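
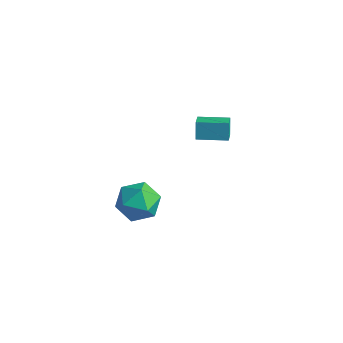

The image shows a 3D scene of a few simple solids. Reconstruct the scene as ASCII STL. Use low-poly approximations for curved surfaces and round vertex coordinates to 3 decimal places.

solid 
facet normal -0.974 -0.226 0.011
outer loop
vertex 0.096 -2.974 -0.771
vertex 0.369 -4.151 -0.827
vertex 0.255 -3.607 0.247
endloop
endfacet
facet normal -0.849 0.378 0.368
outer loop
vertex 0.096 -2.974 -0.771
vertex 0.255 -3.607 0.247
vertex 0.711 -2.491 0.152
endloop
endfacet
facet normal -0.539 0.839 -0.080
outer loop
vertex 0.096 -2.974 -0.771
vertex 0.711 -2.491 0.152
vertex 1.107 -2.345 -0.981
endloop
endfacet
facet normal -0.471 0.518 -0.714
outer loop
vertex 0.096 -2.974 -0.771
vertex 1.107 -2.345 -0.981
vertex 0.896 -3.371 -1.586
endloop
endfacet
facet normal -0.740 -0.140 -0.658
outer loop
vertex 0.096 -2.974 -0.771
vertex 0.896 -3.371 -1.586
vertex 0.369 -4.151 -0.827
endloop
endfacet
facet normal -0.387 0.234 0.892
outer loop
vertex 0.711 -2.491 0.152
vertex 0.255 -3.607 0.247
vertex 1.364 -3.369 0.666
endloop
endfacet
facet normal -0.588 -0.745 0.315
outer loop
vertex 0.255 -3.607 0.247
vertex 0.369 -4.151 -0.827
vertex 1.153 -4.395 0.061
endloop
endfacet
facet normal -0.210 -0.605 -0.768
outer loop
vertex 0.369 -4.151 -0.827
vertex 0.896 -3.371 -1.586
vertex 1.549 -4.249 -1.072
endloop
endfacet
facet normal 0.226 0.460 -0.859
outer loop
vertex 0.896 -3.371 -1.586
vertex 1.107 -2.345 -0.981
vertex 2.005 -3.133 -1.167
endloop
endfacet
facet normal 0.116 0.979 0.167
outer loop
vertex 1.107 -2.345 -0.981
vertex 0.711 -2.491 0.152
vertex 1.891 -2.589 -0.093
endloop
endfacet
facet normal 0.471 -0.518 0.714
outer loop
vertex 2.164 -3.766 -0.149
vertex 1.364 -3.369 0.666
vertex 1.153 -4.395 0.061
endloop
endfacet
facet normal 0.539 -0.839 0.080
outer loop
vertex 2.164 -3.766 -0.149
vertex 1.153 -4.395 0.061
vertex 1.549 -4.249 -1.072
endloop
endfacet
facet normal 0.849 -0.378 -0.368
outer loop
vertex 2.164 -3.766 -0.149
vertex 1.549 -4.249 -1.072
vertex 2.005 -3.133 -1.167
endloop
endfacet
facet normal 0.974 0.226 -0.011
outer loop
vertex 2.164 -3.766 -0.149
vertex 2.005 -3.133 -1.167
vertex 1.891 -2.589 -0.093
endloop
endfacet
facet normal 0.740 0.140 0.658
outer loop
vertex 2.164 -3.766 -0.149
vertex 1.891 -2.589 -0.093
vertex 1.364 -3.369 0.666
endloop
endfacet
facet normal -0.226 -0.460 0.859
outer loop
vertex 1.153 -4.395 0.061
vertex 1.364 -3.369 0.666
vertex 0.255 -3.607 0.247
endloop
endfacet
facet normal -0.116 -0.979 -0.167
outer loop
vertex 1.549 -4.249 -1.072
vertex 1.153 -4.395 0.061
vertex 0.369 -4.151 -0.827
endloop
endfacet
facet normal 0.387 -0.234 -0.892
outer loop
vertex 2.005 -3.133 -1.167
vertex 1.549 -4.249 -1.072
vertex 0.896 -3.371 -1.586
endloop
endfacet
facet normal 0.588 0.745 -0.315
outer loop
vertex 1.891 -2.589 -0.093
vertex 2.005 -3.133 -1.167
vertex 1.107 -2.345 -0.981
endloop
endfacet
facet normal 0.210 0.605 0.768
outer loop
vertex 1.364 -3.369 0.666
vertex 1.891 -2.589 -0.093
vertex 0.711 -2.491 0.152
endloop
endfacet
facet normal -0.565 0.728 -0.390
outer loop
vertex -0.77 2.731 0.722
vertex 0.502 3.749 0.78
vertex -0.484 2.43 -0.254
endloop
endfacet
facet normal -0.780 -0.624 -0.036
outer loop
vertex 0.058 1.731 0.12
vertex -0.77 2.731 0.722
vertex -0.484 2.43 -0.254
endloop
endfacet
facet normal -0.564 0.728 -0.390
outer loop
vertex -0.484 2.43 -0.254
vertex 0.502 3.749 0.78
vertex 0.788 3.448 -0.195
endloop
endfacet
facet normal 0.270 -0.283 -0.920
outer loop
vertex 0.788 3.448 -0.195
vertex 0.058 1.731 0.12
vertex -0.484 2.43 -0.254
endloop
endfacet
facet normal -0.269 0.284 0.920
outer loop
vertex -0.77 2.731 0.722
vertex 1.044 3.05 1.154
vertex 0.502 3.749 0.78
endloop
endfacet
facet normal -0.780 -0.624 -0.036
outer loop
vertex -0.228 2.032 1.095
vertex -0.77 2.731 0.722
vertex 0.058 1.731 0.12
endloop
endfacet
facet normal -0.269 0.283 0.921
outer loop
vertex -0.228 2.032 1.095
vertex 1.044 3.05 1.154
vertex -0.77 2.731 0.722
endloop
endfacet
facet normal 0.780 0.624 0.036
outer loop
vertex 0.502 3.749 0.78
vertex 1.044 3.05 1.154
vertex 0.788 3.448 -0.195
endloop
endfacet
facet normal 0.269 -0.283 -0.921
outer loop
vertex 1.33 2.749 0.178
vertex 0.058 1.731 0.12
vertex 0.788 3.448 -0.195
endloop
endfacet
facet normal 0.780 0.624 0.036
outer loop
vertex 0.788 3.448 -0.195
vertex 1.044 3.05 1.154
vertex 1.33 2.749 0.178
endloop
endfacet
facet normal 0.564 -0.727 0.390
outer loop
vertex 1.33 2.749 0.178
vertex -0.228 2.032 1.095
vertex 0.058 1.731 0.12
endloop
endfacet
facet normal 0.564 -0.728 0.390
outer loop
vertex 1.044 3.05 1.154
vertex -0.228 2.032 1.095
vertex 1.33 2.749 0.178
endloop
endfacet

endsolid


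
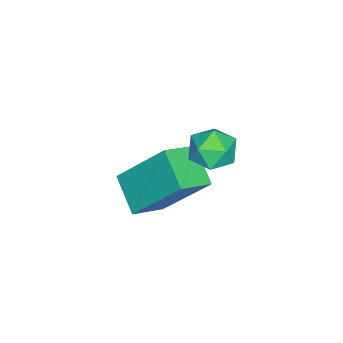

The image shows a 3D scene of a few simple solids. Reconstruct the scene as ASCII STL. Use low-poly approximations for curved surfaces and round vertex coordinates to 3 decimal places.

solid 
facet normal -0.763 0.490 -0.420
outer loop
vertex -0.891 1.025 -2.977
vertex -0.136 1.726 -3.53
vertex -0.851 -0.221 -4.503
endloop
endfacet
facet normal -0.645 -0.600 0.473
outer loop
vertex -0.064 -0.726 -4.07
vertex -0.891 1.025 -2.977
vertex -0.851 -0.221 -4.503
endloop
endfacet
facet normal -0.763 0.490 -0.421
outer loop
vertex -0.851 -0.221 -4.503
vertex -0.136 1.726 -3.53
vertex -0.095 0.481 -5.056
endloop
endfacet
facet normal 0.020 -0.632 -0.775
outer loop
vertex -0.095 0.481 -5.056
vertex -0.064 -0.726 -4.07
vertex -0.851 -0.221 -4.503
endloop
endfacet
facet normal -0.020 0.633 0.774
outer loop
vertex -0.891 1.025 -2.977
vertex 0.651 1.221 -3.097
vertex -0.136 1.726 -3.53
endloop
endfacet
facet normal -0.646 -0.600 0.472
outer loop
vertex -0.105 0.519 -2.544
vertex -0.891 1.025 -2.977
vertex -0.064 -0.726 -4.07
endloop
endfacet
facet normal -0.020 0.632 0.775
outer loop
vertex -0.105 0.519 -2.544
vertex 0.651 1.221 -3.097
vertex -0.891 1.025 -2.977
endloop
endfacet
facet normal 0.645 0.600 -0.472
outer loop
vertex -0.136 1.726 -3.53
vertex 0.651 1.221 -3.097
vertex -0.095 0.481 -5.056
endloop
endfacet
facet normal 0.020 -0.632 -0.775
outer loop
vertex 0.691 -0.025 -4.623
vertex -0.064 -0.726 -4.07
vertex -0.095 0.481 -5.056
endloop
endfacet
facet normal 0.646 0.599 -0.472
outer loop
vertex -0.095 0.481 -5.056
vertex 0.651 1.221 -3.097
vertex 0.691 -0.025 -4.623
endloop
endfacet
facet normal 0.763 -0.490 0.421
outer loop
vertex 0.691 -0.025 -4.623
vertex -0.105 0.519 -2.544
vertex -0.064 -0.726 -4.07
endloop
endfacet
facet normal 0.763 -0.491 0.421
outer loop
vertex 0.651 1.221 -3.097
vertex -0.105 0.519 -2.544
vertex 0.691 -0.025 -4.623
endloop
endfacet
facet normal -0.131 0.599 0.790
outer loop
vertex -0.111 2.327 -1.4
vertex 0.126 1.854 -1.002
vertex 0.538 2.298 -1.27
endloop
endfacet
facet normal 0.003 0.979 0.202
outer loop
vertex -0.111 2.327 -1.4
vertex 0.538 2.298 -1.27
vertex 0.329 2.426 -1.886
endloop
endfacet
facet normal -0.496 0.821 -0.282
outer loop
vertex -0.111 2.327 -1.4
vertex 0.329 2.426 -1.886
vertex -0.212 2.061 -1.998
endloop
endfacet
facet normal -0.939 0.343 0.006
outer loop
vertex -0.111 2.327 -1.4
vertex -0.212 2.061 -1.998
vertex -0.338 1.707 -1.452
endloop
endfacet
facet normal -0.714 0.205 0.669
outer loop
vertex -0.111 2.327 -1.4
vertex -0.338 1.707 -1.452
vertex 0.126 1.854 -1.002
endloop
endfacet
facet normal 0.636 0.770 -0.056
outer loop
vertex 0.329 2.426 -1.886
vertex 0.538 2.298 -1.27
vertex 0.838 2.013 -1.788
endloop
endfacet
facet normal 0.418 0.153 0.896
outer loop
vertex 0.538 2.298 -1.27
vertex 0.126 1.854 -1.002
vertex 0.712 1.659 -1.242
endloop
endfacet
facet normal -0.526 -0.482 0.700
outer loop
vertex 0.126 1.854 -1.002
vertex -0.338 1.707 -1.452
vertex 0.171 1.294 -1.354
endloop
endfacet
facet normal -0.891 -0.259 -0.373
outer loop
vertex -0.338 1.707 -1.452
vertex -0.212 2.061 -1.998
vertex -0.038 1.422 -1.97
endloop
endfacet
facet normal -0.173 0.514 -0.840
outer loop
vertex -0.212 2.061 -1.998
vertex 0.329 2.426 -1.886
vertex 0.374 1.866 -2.238
endloop
endfacet
facet normal 0.939 -0.343 -0.006
outer loop
vertex 0.611 1.393 -1.84
vertex 0.838 2.013 -1.788
vertex 0.712 1.659 -1.242
endloop
endfacet
facet normal 0.496 -0.821 0.282
outer loop
vertex 0.611 1.393 -1.84
vertex 0.712 1.659 -1.242
vertex 0.171 1.294 -1.354
endloop
endfacet
facet normal -0.003 -0.979 -0.202
outer loop
vertex 0.611 1.393 -1.84
vertex 0.171 1.294 -1.354
vertex -0.038 1.422 -1.97
endloop
endfacet
facet normal 0.131 -0.599 -0.790
outer loop
vertex 0.611 1.393 -1.84
vertex -0.038 1.422 -1.97
vertex 0.374 1.866 -2.238
endloop
endfacet
facet normal 0.714 -0.205 -0.669
outer loop
vertex 0.611 1.393 -1.84
vertex 0.374 1.866 -2.238
vertex 0.838 2.013 -1.788
endloop
endfacet
facet normal 0.891 0.259 0.373
outer loop
vertex 0.712 1.659 -1.242
vertex 0.838 2.013 -1.788
vertex 0.538 2.298 -1.27
endloop
endfacet
facet normal 0.173 -0.514 0.840
outer loop
vertex 0.171 1.294 -1.354
vertex 0.712 1.659 -1.242
vertex 0.126 1.854 -1.002
endloop
endfacet
facet normal -0.636 -0.770 0.056
outer loop
vertex -0.038 1.422 -1.97
vertex 0.171 1.294 -1.354
vertex -0.338 1.707 -1.452
endloop
endfacet
facet normal -0.418 -0.153 -0.896
outer loop
vertex 0.374 1.866 -2.238
vertex -0.038 1.422 -1.97
vertex -0.212 2.061 -1.998
endloop
endfacet
facet normal 0.526 0.482 -0.700
outer loop
vertex 0.838 2.013 -1.788
vertex 0.374 1.866 -2.238
vertex 0.329 2.426 -1.886
endloop
endfacet

endsolid


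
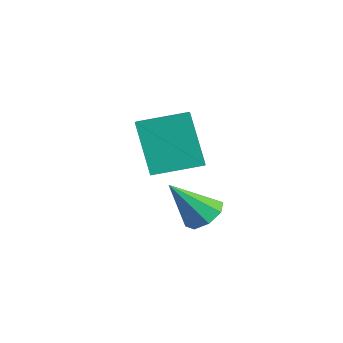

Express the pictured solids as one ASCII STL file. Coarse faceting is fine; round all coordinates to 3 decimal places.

solid 
facet normal 0.162 0.601 -0.782
outer loop
vertex 0.36 0.959 -2.568
vertex -0.215 0.708 -2.88
vertex -0.08 1.239 -2.444
endloop
endfacet
facet normal 0.452 0.346 0.823
outer loop
vertex 0.36 0.959 -2.568
vertex -0.08 1.239 -2.444
vertex -0.485 -0.288 -1.58
endloop
endfacet
facet normal 0.163 0.601 -0.782
outer loop
vertex -0.08 1.239 -2.444
vertex -0.215 0.708 -2.88
vertex -0.598 1.209 -2.575
endloop
endfacet
facet normal -0.237 0.525 0.817
outer loop
vertex -0.08 1.239 -2.444
vertex -0.598 1.209 -2.575
vertex -0.485 -0.288 -1.58
endloop
endfacet
facet normal 0.163 0.601 -0.783
outer loop
vertex -0.598 1.209 -2.575
vertex -0.215 0.708 -2.88
vertex -0.892 0.885 -2.885
endloop
endfacet
facet normal -0.823 0.270 0.499
outer loop
vertex -0.598 1.209 -2.575
vertex -0.892 0.885 -2.885
vertex -0.485 -0.288 -1.58
endloop
endfacet
facet normal 0.163 0.600 -0.783
outer loop
vertex -0.892 0.885 -2.885
vertex -0.215 0.708 -2.88
vertex -0.79 0.458 -3.191
endloop
endfacet
facet normal -0.961 -0.270 0.057
outer loop
vertex -0.892 0.885 -2.885
vertex -0.79 0.458 -3.191
vertex -0.485 -0.288 -1.58
endloop
endfacet
facet normal 0.163 0.600 -0.783
outer loop
vertex -0.79 0.458 -3.191
vertex -0.215 0.708 -2.88
vertex -0.351 0.177 -3.315
endloop
endfacet
facet normal -0.571 -0.781 -0.253
outer loop
vertex -0.79 0.458 -3.191
vertex -0.351 0.177 -3.315
vertex -0.485 -0.288 -1.58
endloop
endfacet
facet normal 0.162 0.600 -0.783
outer loop
vertex -0.351 0.177 -3.315
vertex -0.215 0.708 -2.88
vertex 0.168 0.208 -3.184
endloop
endfacet
facet normal 0.120 -0.961 -0.248
outer loop
vertex -0.351 0.177 -3.315
vertex 0.168 0.208 -3.184
vertex -0.485 -0.288 -1.58
endloop
endfacet
facet normal 0.162 0.600 -0.783
outer loop
vertex 0.168 0.208 -3.184
vertex -0.215 0.708 -2.88
vertex 0.462 0.532 -2.875
endloop
endfacet
facet normal 0.705 -0.706 0.069
outer loop
vertex 0.168 0.208 -3.184
vertex 0.462 0.532 -2.875
vertex -0.485 -0.288 -1.58
endloop
endfacet
facet normal 0.162 0.601 -0.782
outer loop
vertex 0.462 0.532 -2.875
vertex -0.215 0.708 -2.88
vertex 0.36 0.959 -2.568
endloop
endfacet
facet normal 0.843 -0.166 0.511
outer loop
vertex 0.462 0.532 -2.875
vertex 0.36 0.959 -2.568
vertex -0.485 -0.288 -1.58
endloop
endfacet
facet normal -0.821 0.393 -0.415
outer loop
vertex -1.97 -0.607 0.385
vertex -1.449 0.827 0.713
vertex -1.079 -0.542 -1.315
endloop
endfacet
facet normal -0.334 -0.919 -0.210
outer loop
vertex 0.349 -1.227 -0.593
vertex -1.97 -0.607 0.385
vertex -1.079 -0.542 -1.315
endloop
endfacet
facet normal -0.820 0.393 -0.415
outer loop
vertex -1.079 -0.542 -1.315
vertex -1.449 0.827 0.713
vertex -0.558 0.891 -0.987
endloop
endfacet
facet normal 0.464 0.034 -0.885
outer loop
vertex -0.558 0.891 -0.987
vertex 0.349 -1.227 -0.593
vertex -1.079 -0.542 -1.315
endloop
endfacet
facet normal -0.464 -0.034 0.885
outer loop
vertex -1.97 -0.607 0.385
vertex -0.021 0.142 1.435
vertex -1.449 0.827 0.713
endloop
endfacet
facet normal -0.334 -0.919 -0.210
outer loop
vertex -0.542 -1.291 1.107
vertex -1.97 -0.607 0.385
vertex 0.349 -1.227 -0.593
endloop
endfacet
facet normal -0.464 -0.034 0.885
outer loop
vertex -0.542 -1.291 1.107
vertex -0.021 0.142 1.435
vertex -1.97 -0.607 0.385
endloop
endfacet
facet normal 0.335 0.919 0.210
outer loop
vertex -1.449 0.827 0.713
vertex -0.021 0.142 1.435
vertex -0.558 0.891 -0.987
endloop
endfacet
facet normal 0.464 0.034 -0.885
outer loop
vertex 0.87 0.207 -0.265
vertex 0.349 -1.227 -0.593
vertex -0.558 0.891 -0.987
endloop
endfacet
facet normal 0.334 0.919 0.210
outer loop
vertex -0.558 0.891 -0.987
vertex -0.021 0.142 1.435
vertex 0.87 0.207 -0.265
endloop
endfacet
facet normal 0.820 -0.393 0.415
outer loop
vertex 0.87 0.207 -0.265
vertex -0.542 -1.291 1.107
vertex 0.349 -1.227 -0.593
endloop
endfacet
facet normal 0.820 -0.393 0.415
outer loop
vertex -0.021 0.142 1.435
vertex -0.542 -1.291 1.107
vertex 0.87 0.207 -0.265
endloop
endfacet

endsolid


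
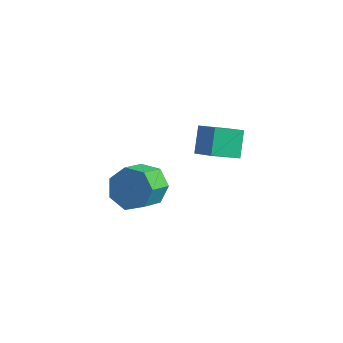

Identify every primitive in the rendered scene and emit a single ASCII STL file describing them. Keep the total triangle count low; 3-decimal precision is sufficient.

solid 
facet normal 0.058 0.803 -0.593
outer loop
vertex -1.682 3.484 -2.148
vertex -2.394 3.792 -1.8
vertex -1.588 3.914 -1.556
endloop
endfacet
facet normal 0.990 -0.122 -0.068
outer loop
vertex -1.682 3.484 -2.148
vertex -1.588 3.914 -1.556
vertex -1.755 2.479 -1.408
endloop
endfacet
facet normal 0.990 -0.122 -0.068
outer loop
vertex -1.755 2.479 -1.408
vertex -1.588 3.914 -1.556
vertex -1.661 2.909 -0.816
endloop
endfacet
facet normal -0.059 -0.803 0.593
outer loop
vertex -1.755 2.479 -1.408
vertex -1.661 2.909 -0.816
vertex -2.466 2.788 -1.06
endloop
endfacet
facet normal 0.058 0.803 -0.593
outer loop
vertex -1.588 3.914 -1.556
vertex -2.394 3.792 -1.8
vertex -2.101 4.252 -1.148
endloop
endfacet
facet normal 0.716 0.379 0.586
outer loop
vertex -1.588 3.914 -1.556
vertex -2.101 4.252 -1.148
vertex -1.661 2.909 -0.816
endloop
endfacet
facet normal 0.717 0.379 0.585
outer loop
vertex -1.661 2.909 -0.816
vertex -2.101 4.252 -1.148
vertex -2.174 3.248 -0.407
endloop
endfacet
facet normal -0.059 -0.804 0.592
outer loop
vertex -1.661 2.909 -0.816
vertex -2.174 3.248 -0.407
vertex -2.466 2.788 -1.06
endloop
endfacet
facet normal 0.058 0.803 -0.593
outer loop
vertex -2.101 4.252 -1.148
vertex -2.394 3.792 -1.8
vertex -2.834 4.244 -1.231
endloop
endfacet
facet normal -0.097 0.596 0.797
outer loop
vertex -2.101 4.252 -1.148
vertex -2.834 4.244 -1.231
vertex -2.174 3.248 -0.407
endloop
endfacet
facet normal -0.097 0.596 0.797
outer loop
vertex -2.174 3.248 -0.407
vertex -2.834 4.244 -1.231
vertex -2.907 3.24 -0.49
endloop
endfacet
facet normal -0.058 -0.804 0.592
outer loop
vertex -2.174 3.248 -0.407
vertex -2.907 3.24 -0.49
vertex -2.466 2.788 -1.06
endloop
endfacet
facet normal 0.058 0.803 -0.593
outer loop
vertex -2.834 4.244 -1.231
vertex -2.394 3.792 -1.8
vertex -3.235 3.896 -1.742
endloop
endfacet
facet normal -0.837 0.363 0.410
outer loop
vertex -2.834 4.244 -1.231
vertex -3.235 3.896 -1.742
vertex -2.907 3.24 -0.49
endloop
endfacet
facet normal -0.837 0.363 0.409
outer loop
vertex -2.907 3.24 -0.49
vertex -3.235 3.896 -1.742
vertex -3.308 2.892 -1.002
endloop
endfacet
facet normal -0.058 -0.804 0.592
outer loop
vertex -2.907 3.24 -0.49
vertex -3.308 2.892 -1.002
vertex -2.466 2.788 -1.06
endloop
endfacet
facet normal 0.059 0.804 -0.592
outer loop
vertex -3.235 3.896 -1.742
vertex -2.394 3.792 -1.8
vertex -3.003 3.47 -2.298
endloop
endfacet
facet normal -0.947 -0.142 -0.286
outer loop
vertex -3.235 3.896 -1.742
vertex -3.003 3.47 -2.298
vertex -3.308 2.892 -1.002
endloop
endfacet
facet normal -0.947 -0.142 -0.286
outer loop
vertex -3.308 2.892 -1.002
vertex -3.003 3.47 -2.298
vertex -3.076 2.465 -1.557
endloop
endfacet
facet normal -0.058 -0.803 0.593
outer loop
vertex -3.308 2.892 -1.002
vertex -3.076 2.465 -1.557
vertex -2.466 2.788 -1.06
endloop
endfacet
facet normal 0.060 0.803 -0.592
outer loop
vertex -3.003 3.47 -2.298
vertex -2.394 3.792 -1.8
vertex -2.311 3.286 -2.478
endloop
endfacet
facet normal -0.344 -0.541 -0.768
outer loop
vertex -3.003 3.47 -2.298
vertex -2.311 3.286 -2.478
vertex -3.076 2.465 -1.557
endloop
endfacet
facet normal -0.344 -0.541 -0.768
outer loop
vertex -3.076 2.465 -1.557
vertex -2.311 3.286 -2.478
vertex -2.384 2.282 -1.738
endloop
endfacet
facet normal -0.057 -0.803 0.593
outer loop
vertex -3.076 2.465 -1.557
vertex -2.384 2.282 -1.738
vertex -2.466 2.788 -1.06
endloop
endfacet
facet normal 0.058 0.803 -0.593
outer loop
vertex -2.311 3.286 -2.478
vertex -2.394 3.792 -1.8
vertex -1.682 3.484 -2.148
endloop
endfacet
facet normal 0.519 -0.531 -0.670
outer loop
vertex -2.311 3.286 -2.478
vertex -1.682 3.484 -2.148
vertex -2.384 2.282 -1.738
endloop
endfacet
facet normal 0.518 -0.531 -0.670
outer loop
vertex -2.384 2.282 -1.738
vertex -1.682 3.484 -2.148
vertex -1.755 2.479 -1.408
endloop
endfacet
facet normal -0.059 -0.803 0.592
outer loop
vertex -2.384 2.282 -1.738
vertex -1.755 2.479 -1.408
vertex -2.466 2.788 -1.06
endloop
endfacet
facet normal -0.801 0.271 -0.533
outer loop
vertex -0.2 3.097 1.876
vertex -0.44 3.825 2.607
vertex 0.459 3.899 1.293
endloop
endfacet
facet normal 0.227 -0.688 -0.690
outer loop
vertex 1.18 3.655 1.773
vertex -0.2 3.097 1.876
vertex 0.459 3.899 1.293
endloop
endfacet
facet normal -0.802 0.271 -0.533
outer loop
vertex 0.459 3.899 1.293
vertex -0.44 3.825 2.607
vertex 0.218 4.627 2.025
endloop
endfacet
facet normal 0.554 0.674 -0.489
outer loop
vertex 0.218 4.627 2.025
vertex 1.18 3.655 1.773
vertex 0.459 3.899 1.293
endloop
endfacet
facet normal -0.554 -0.674 0.489
outer loop
vertex -0.2 3.097 1.876
vertex 0.281 3.581 3.087
vertex -0.44 3.825 2.607
endloop
endfacet
facet normal 0.226 -0.687 -0.691
outer loop
vertex 0.522 2.853 2.355
vertex -0.2 3.097 1.876
vertex 1.18 3.655 1.773
endloop
endfacet
facet normal -0.553 -0.675 0.489
outer loop
vertex 0.522 2.853 2.355
vertex 0.281 3.581 3.087
vertex -0.2 3.097 1.876
endloop
endfacet
facet normal -0.227 0.687 0.690
outer loop
vertex -0.44 3.825 2.607
vertex 0.281 3.581 3.087
vertex 0.218 4.627 2.025
endloop
endfacet
facet normal 0.553 0.674 -0.490
outer loop
vertex 0.94 4.383 2.504
vertex 1.18 3.655 1.773
vertex 0.218 4.627 2.025
endloop
endfacet
facet normal -0.226 0.687 0.690
outer loop
vertex 0.218 4.627 2.025
vertex 0.281 3.581 3.087
vertex 0.94 4.383 2.504
endloop
endfacet
facet normal 0.802 -0.271 0.533
outer loop
vertex 0.94 4.383 2.504
vertex 0.522 2.853 2.355
vertex 1.18 3.655 1.773
endloop
endfacet
facet normal 0.801 -0.271 0.533
outer loop
vertex 0.281 3.581 3.087
vertex 0.522 2.853 2.355
vertex 0.94 4.383 2.504
endloop
endfacet

endsolid


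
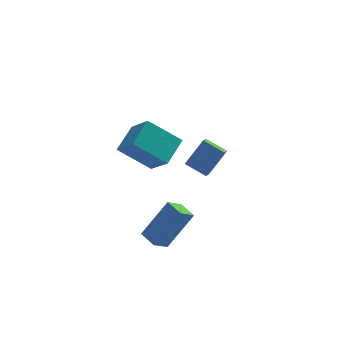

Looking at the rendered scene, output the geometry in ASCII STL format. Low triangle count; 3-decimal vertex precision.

solid 
facet normal -0.603 -0.348 -0.717
outer loop
vertex -1.07 0.085 -1.583
vertex -0.812 0.765 -2.13
vertex -0.168 -0.6 -2.009
endloop
endfacet
facet normal -0.283 -0.747 0.602
outer loop
vertex 0.792 -0.045 -0.87
vertex -1.07 0.085 -1.583
vertex -0.168 -0.6 -2.009
endloop
endfacet
facet normal -0.605 -0.349 -0.716
outer loop
vertex -0.168 -0.6 -2.009
vertex -0.812 0.765 -2.13
vertex 0.089 0.08 -2.557
endloop
endfacet
facet normal 0.745 -0.566 -0.353
outer loop
vertex 0.089 0.08 -2.557
vertex 0.792 -0.045 -0.87
vertex -0.168 -0.6 -2.009
endloop
endfacet
facet normal -0.745 0.566 0.352
outer loop
vertex -1.07 0.085 -1.583
vertex 0.148 1.32 -0.991
vertex -0.812 0.765 -2.13
endloop
endfacet
facet normal -0.283 -0.747 0.602
outer loop
vertex -0.109 0.64 -0.443
vertex -1.07 0.085 -1.583
vertex 0.792 -0.045 -0.87
endloop
endfacet
facet normal -0.745 0.566 0.353
outer loop
vertex -0.109 0.64 -0.443
vertex 0.148 1.32 -0.991
vertex -1.07 0.085 -1.583
endloop
endfacet
facet normal 0.282 0.747 -0.602
outer loop
vertex -0.812 0.765 -2.13
vertex 0.148 1.32 -0.991
vertex 0.089 0.08 -2.557
endloop
endfacet
facet normal 0.745 -0.566 -0.352
outer loop
vertex 1.05 0.635 -1.417
vertex 0.792 -0.045 -0.87
vertex 0.089 0.08 -2.557
endloop
endfacet
facet normal 0.283 0.747 -0.602
outer loop
vertex 0.089 0.08 -2.557
vertex 0.148 1.32 -0.991
vertex 1.05 0.635 -1.417
endloop
endfacet
facet normal 0.604 0.348 0.717
outer loop
vertex 1.05 0.635 -1.417
vertex -0.109 0.64 -0.443
vertex 0.792 -0.045 -0.87
endloop
endfacet
facet normal 0.604 0.349 0.717
outer loop
vertex 0.148 1.32 -0.991
vertex -0.109 0.64 -0.443
vertex 1.05 0.635 -1.417
endloop
endfacet
facet normal -0.566 -0.737 -0.370
outer loop
vertex -3.893 -2.675 2.944
vertex -4.478 -1.511 1.52
vertex -2.405 -3.267 1.849
endloop
endfacet
facet normal 0.303 -0.603 0.738
outer loop
vertex -1.562 -2.169 2.4
vertex -3.893 -2.675 2.944
vertex -2.405 -3.267 1.849
endloop
endfacet
facet normal -0.566 -0.737 -0.370
outer loop
vertex -2.405 -3.267 1.849
vertex -4.478 -1.511 1.52
vertex -2.99 -2.103 0.425
endloop
endfacet
facet normal 0.767 -0.305 -0.565
outer loop
vertex -2.99 -2.103 0.425
vertex -1.562 -2.169 2.4
vertex -2.405 -3.267 1.849
endloop
endfacet
facet normal -0.767 0.305 0.565
outer loop
vertex -3.893 -2.675 2.944
vertex -3.635 -0.413 2.071
vertex -4.478 -1.511 1.52
endloop
endfacet
facet normal 0.303 -0.603 0.738
outer loop
vertex -3.05 -1.577 3.495
vertex -3.893 -2.675 2.944
vertex -1.562 -2.169 2.4
endloop
endfacet
facet normal -0.767 0.305 0.565
outer loop
vertex -3.05 -1.577 3.495
vertex -3.635 -0.413 2.071
vertex -3.893 -2.675 2.944
endloop
endfacet
facet normal -0.303 0.603 -0.738
outer loop
vertex -4.478 -1.511 1.52
vertex -3.635 -0.413 2.071
vertex -2.99 -2.103 0.425
endloop
endfacet
facet normal 0.767 -0.305 -0.565
outer loop
vertex -2.147 -1.005 0.976
vertex -1.562 -2.169 2.4
vertex -2.99 -2.103 0.425
endloop
endfacet
facet normal -0.303 0.603 -0.738
outer loop
vertex -2.99 -2.103 0.425
vertex -3.635 -0.413 2.071
vertex -2.147 -1.005 0.976
endloop
endfacet
facet normal 0.566 0.737 0.370
outer loop
vertex -2.147 -1.005 0.976
vertex -3.05 -1.577 3.495
vertex -1.562 -2.169 2.4
endloop
endfacet
facet normal 0.566 0.737 0.370
outer loop
vertex -3.635 -0.413 2.071
vertex -3.05 -1.577 3.495
vertex -2.147 -1.005 0.976
endloop
endfacet
facet normal -0.637 -0.402 0.658
outer loop
vertex -1.835 -3.356 -1.914
vertex -2.296 -2.506 -1.841
vertex -3.164 -3.936 -3.555
endloop
endfacet
facet normal 0.476 -0.876 -0.075
outer loop
vertex -2.464 -3.494 -4.279
vertex -1.835 -3.356 -1.914
vertex -3.164 -3.936 -3.555
endloop
endfacet
facet normal -0.637 -0.402 0.658
outer loop
vertex -3.164 -3.936 -3.555
vertex -2.296 -2.506 -1.841
vertex -3.625 -3.086 -3.482
endloop
endfacet
facet normal -0.607 -0.265 -0.749
outer loop
vertex -3.625 -3.086 -3.482
vertex -2.464 -3.494 -4.279
vertex -3.164 -3.936 -3.555
endloop
endfacet
facet normal 0.607 0.265 0.749
outer loop
vertex -1.835 -3.356 -1.914
vertex -1.596 -2.064 -2.565
vertex -2.296 -2.506 -1.841
endloop
endfacet
facet normal 0.476 -0.876 -0.075
outer loop
vertex -1.135 -2.914 -2.638
vertex -1.835 -3.356 -1.914
vertex -2.464 -3.494 -4.279
endloop
endfacet
facet normal 0.607 0.265 0.749
outer loop
vertex -1.135 -2.914 -2.638
vertex -1.596 -2.064 -2.565
vertex -1.835 -3.356 -1.914
endloop
endfacet
facet normal -0.476 0.876 0.075
outer loop
vertex -2.296 -2.506 -1.841
vertex -1.596 -2.064 -2.565
vertex -3.625 -3.086 -3.482
endloop
endfacet
facet normal -0.607 -0.265 -0.749
outer loop
vertex -2.925 -2.644 -4.206
vertex -2.464 -3.494 -4.279
vertex -3.625 -3.086 -3.482
endloop
endfacet
facet normal -0.476 0.876 0.075
outer loop
vertex -3.625 -3.086 -3.482
vertex -1.596 -2.064 -2.565
vertex -2.925 -2.644 -4.206
endloop
endfacet
facet normal 0.637 0.402 -0.658
outer loop
vertex -2.925 -2.644 -4.206
vertex -1.135 -2.914 -2.638
vertex -2.464 -3.494 -4.279
endloop
endfacet
facet normal 0.637 0.402 -0.658
outer loop
vertex -1.596 -2.064 -2.565
vertex -1.135 -2.914 -2.638
vertex -2.925 -2.644 -4.206
endloop
endfacet

endsolid


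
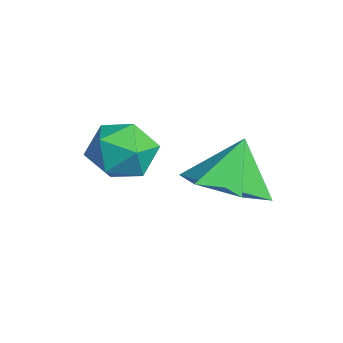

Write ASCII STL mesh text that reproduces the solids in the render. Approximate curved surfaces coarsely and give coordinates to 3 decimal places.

solid 
facet normal -0.823 0.438 -0.362
outer loop
vertex 2.283 2.213 0.777
vertex 1.856 1.583 0.984
vertex 1.95 2.179 1.492
endloop
endfacet
facet normal -0.359 0.925 -0.123
outer loop
vertex 2.283 2.213 0.777
vertex 1.95 2.179 1.492
vertex 2.685 2.453 1.411
endloop
endfacet
facet normal 0.255 0.840 -0.479
outer loop
vertex 2.283 2.213 0.777
vertex 2.685 2.453 1.411
vertex 3.045 2.026 0.854
endloop
endfacet
facet normal 0.169 0.301 -0.939
outer loop
vertex 2.283 2.213 0.777
vertex 3.045 2.026 0.854
vertex 2.533 1.489 0.59
endloop
endfacet
facet normal -0.497 0.052 -0.866
outer loop
vertex 2.283 2.213 0.777
vertex 2.533 1.489 0.59
vertex 1.856 1.583 0.984
endloop
endfacet
facet normal -0.232 0.790 0.567
outer loop
vertex 2.685 2.453 1.411
vertex 1.95 2.179 1.492
vertex 2.507 1.971 2.01
endloop
endfacet
facet normal -0.984 0.002 0.180
outer loop
vertex 1.95 2.179 1.492
vertex 1.856 1.583 0.984
vertex 1.995 1.434 1.746
endloop
endfacet
facet normal -0.457 -0.622 -0.636
outer loop
vertex 1.856 1.583 0.984
vertex 2.533 1.489 0.59
vertex 2.355 1.007 1.189
endloop
endfacet
facet normal 0.619 -0.220 -0.754
outer loop
vertex 2.533 1.489 0.59
vertex 3.045 2.026 0.854
vertex 3.09 1.281 1.108
endloop
endfacet
facet normal 0.758 0.653 -0.011
outer loop
vertex 3.045 2.026 0.854
vertex 2.685 2.453 1.411
vertex 3.184 1.877 1.616
endloop
endfacet
facet normal -0.169 -0.301 0.939
outer loop
vertex 2.757 1.247 1.823
vertex 2.507 1.971 2.01
vertex 1.995 1.434 1.746
endloop
endfacet
facet normal -0.255 -0.840 0.479
outer loop
vertex 2.757 1.247 1.823
vertex 1.995 1.434 1.746
vertex 2.355 1.007 1.189
endloop
endfacet
facet normal 0.359 -0.925 0.123
outer loop
vertex 2.757 1.247 1.823
vertex 2.355 1.007 1.189
vertex 3.09 1.281 1.108
endloop
endfacet
facet normal 0.823 -0.438 0.362
outer loop
vertex 2.757 1.247 1.823
vertex 3.09 1.281 1.108
vertex 3.184 1.877 1.616
endloop
endfacet
facet normal 0.497 -0.052 0.866
outer loop
vertex 2.757 1.247 1.823
vertex 3.184 1.877 1.616
vertex 2.507 1.971 2.01
endloop
endfacet
facet normal -0.619 0.220 0.754
outer loop
vertex 1.995 1.434 1.746
vertex 2.507 1.971 2.01
vertex 1.95 2.179 1.492
endloop
endfacet
facet normal -0.758 -0.653 0.011
outer loop
vertex 2.355 1.007 1.189
vertex 1.995 1.434 1.746
vertex 1.856 1.583 0.984
endloop
endfacet
facet normal 0.232 -0.790 -0.567
outer loop
vertex 3.09 1.281 1.108
vertex 2.355 1.007 1.189
vertex 2.533 1.489 0.59
endloop
endfacet
facet normal 0.984 -0.002 -0.180
outer loop
vertex 3.184 1.877 1.616
vertex 3.09 1.281 1.108
vertex 3.045 2.026 0.854
endloop
endfacet
facet normal 0.457 0.622 0.636
outer loop
vertex 2.507 1.971 2.01
vertex 3.184 1.877 1.616
vertex 2.685 2.453 1.411
endloop
endfacet
facet normal 0.320 -0.390 -0.864
outer loop
vertex 4.412 4.211 0.69
vertex 3.917 3.431 0.859
vertex 3.524 4.145 0.391
endloop
endfacet
facet normal -0.124 0.981 0.151
outer loop
vertex 4.412 4.211 0.69
vertex 3.524 4.145 0.391
vertex 3.523 3.909 1.921
endloop
endfacet
facet normal 0.319 -0.390 -0.864
outer loop
vertex 3.524 4.145 0.391
vertex 3.917 3.431 0.859
vertex 3.028 3.365 0.56
endloop
endfacet
facet normal -0.833 0.548 0.084
outer loop
vertex 3.524 4.145 0.391
vertex 3.028 3.365 0.56
vertex 3.523 3.909 1.921
endloop
endfacet
facet normal 0.320 -0.389 -0.864
outer loop
vertex 3.028 3.365 0.56
vertex 3.917 3.431 0.859
vertex 3.421 2.65 1.027
endloop
endfacet
facet normal -0.886 -0.219 0.410
outer loop
vertex 3.028 3.365 0.56
vertex 3.421 2.65 1.027
vertex 3.523 3.909 1.921
endloop
endfacet
facet normal 0.320 -0.389 -0.864
outer loop
vertex 3.421 2.65 1.027
vertex 3.917 3.431 0.859
vertex 4.31 2.716 1.326
endloop
endfacet
facet normal -0.229 -0.551 0.802
outer loop
vertex 3.421 2.65 1.027
vertex 4.31 2.716 1.326
vertex 3.523 3.909 1.921
endloop
endfacet
facet normal 0.320 -0.389 -0.864
outer loop
vertex 4.31 2.716 1.326
vertex 3.917 3.431 0.859
vertex 4.805 3.497 1.158
endloop
endfacet
facet normal 0.480 -0.117 0.869
outer loop
vertex 4.31 2.716 1.326
vertex 4.805 3.497 1.158
vertex 3.523 3.909 1.921
endloop
endfacet
facet normal 0.320 -0.390 -0.864
outer loop
vertex 4.805 3.497 1.158
vertex 3.917 3.431 0.859
vertex 4.412 4.211 0.69
endloop
endfacet
facet normal 0.532 0.649 0.544
outer loop
vertex 4.805 3.497 1.158
vertex 4.412 4.211 0.69
vertex 3.523 3.909 1.921
endloop
endfacet

endsolid


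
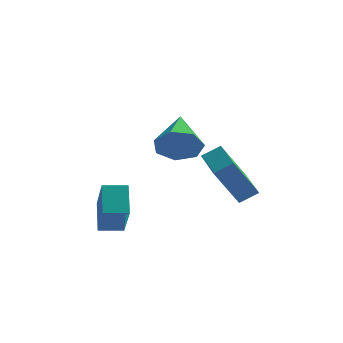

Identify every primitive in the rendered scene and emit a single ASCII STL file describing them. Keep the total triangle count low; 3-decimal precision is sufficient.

solid 
facet normal -0.437 -0.269 0.858
outer loop
vertex 2.116 1.213 0.456
vertex 1.506 2.664 0.6
vertex 1.409 0.96 0.017
endloop
endfacet
facet normal 0.385 -0.918 -0.091
outer loop
vertex 2.314 1.516 -1.76
vertex 2.116 1.213 0.456
vertex 1.409 0.96 0.017
endloop
endfacet
facet normal -0.438 -0.269 0.858
outer loop
vertex 1.409 0.96 0.017
vertex 1.506 2.664 0.6
vertex 0.799 2.411 0.16
endloop
endfacet
facet normal -0.812 -0.292 -0.505
outer loop
vertex 0.799 2.411 0.16
vertex 2.314 1.516 -1.76
vertex 1.409 0.96 0.017
endloop
endfacet
facet normal 0.812 0.291 0.505
outer loop
vertex 2.116 1.213 0.456
vertex 2.411 3.22 -1.177
vertex 1.506 2.664 0.6
endloop
endfacet
facet normal 0.385 -0.918 -0.091
outer loop
vertex 3.021 1.769 -1.32
vertex 2.116 1.213 0.456
vertex 2.314 1.516 -1.76
endloop
endfacet
facet normal 0.812 0.292 0.505
outer loop
vertex 3.021 1.769 -1.32
vertex 2.411 3.22 -1.177
vertex 2.116 1.213 0.456
endloop
endfacet
facet normal -0.385 0.918 0.091
outer loop
vertex 1.506 2.664 0.6
vertex 2.411 3.22 -1.177
vertex 0.799 2.411 0.16
endloop
endfacet
facet normal -0.812 -0.291 -0.505
outer loop
vertex 1.704 2.967 -1.616
vertex 2.314 1.516 -1.76
vertex 0.799 2.411 0.16
endloop
endfacet
facet normal -0.385 0.918 0.091
outer loop
vertex 0.799 2.411 0.16
vertex 2.411 3.22 -1.177
vertex 1.704 2.967 -1.616
endloop
endfacet
facet normal 0.438 0.269 -0.858
outer loop
vertex 1.704 2.967 -1.616
vertex 3.021 1.769 -1.32
vertex 2.314 1.516 -1.76
endloop
endfacet
facet normal 0.437 0.268 -0.858
outer loop
vertex 2.411 3.22 -1.177
vertex 3.021 1.769 -1.32
vertex 1.704 2.967 -1.616
endloop
endfacet
facet normal 0.079 -0.941 -0.329
outer loop
vertex 0.984 -1.844 3.352
vertex 0.454 -1.64 2.642
vertex 1.36 -1.587 2.707
endloop
endfacet
facet normal 0.771 0.293 0.566
outer loop
vertex 0.984 -1.844 3.352
vertex 1.36 -1.587 2.707
vertex 0.306 0.12 3.258
endloop
endfacet
facet normal 0.079 -0.941 -0.330
outer loop
vertex 1.36 -1.587 2.707
vertex 0.454 -1.64 2.642
vertex 1.053 -1.369 2.013
endloop
endfacet
facet normal 0.809 0.559 -0.182
outer loop
vertex 1.36 -1.587 2.707
vertex 1.053 -1.369 2.013
vertex 0.306 0.12 3.258
endloop
endfacet
facet normal 0.079 -0.941 -0.330
outer loop
vertex 1.053 -1.369 2.013
vertex 0.454 -1.64 2.642
vertex 0.295 -1.355 1.792
endloop
endfacet
facet normal 0.215 0.688 -0.693
outer loop
vertex 1.053 -1.369 2.013
vertex 0.295 -1.355 1.792
vertex 0.306 0.12 3.258
endloop
endfacet
facet normal 0.079 -0.941 -0.330
outer loop
vertex 0.295 -1.355 1.792
vertex 0.454 -1.64 2.642
vertex -0.344 -1.556 2.211
endloop
endfacet
facet normal -0.566 0.583 -0.583
outer loop
vertex 0.295 -1.355 1.792
vertex -0.344 -1.556 2.211
vertex 0.306 0.12 3.258
endloop
endfacet
facet normal 0.078 -0.941 -0.329
outer loop
vertex -0.344 -1.556 2.211
vertex 0.454 -1.64 2.642
vertex -0.382 -1.819 2.955
endloop
endfacet
facet normal -0.944 0.324 0.066
outer loop
vertex -0.344 -1.556 2.211
vertex -0.382 -1.819 2.955
vertex 0.306 0.12 3.258
endloop
endfacet
facet normal 0.078 -0.941 -0.330
outer loop
vertex -0.382 -1.819 2.955
vertex 0.454 -1.64 2.642
vertex 0.209 -1.948 3.462
endloop
endfacet
facet normal -0.634 0.105 0.766
outer loop
vertex -0.382 -1.819 2.955
vertex 0.209 -1.948 3.462
vertex 0.306 0.12 3.258
endloop
endfacet
facet normal 0.079 -0.941 -0.330
outer loop
vertex 0.209 -1.948 3.462
vertex 0.454 -1.64 2.642
vertex 0.984 -1.844 3.352
endloop
endfacet
facet normal 0.128 0.091 0.988
outer loop
vertex 0.209 -1.948 3.462
vertex 0.984 -1.844 3.352
vertex 0.306 0.12 3.258
endloop
endfacet
facet normal -0.970 -0.234 0.065
outer loop
vertex -2.457 -0.472 -0.103
vertex -2.852 0.721 -1.697
vertex -2.259 -1.526 -0.94
endloop
endfacet
facet normal 0.195 -0.587 0.786
outer loop
vertex -1.328 -1.301 -1.003
vertex -2.457 -0.472 -0.103
vertex -2.259 -1.526 -0.94
endloop
endfacet
facet normal -0.970 -0.234 0.065
outer loop
vertex -2.259 -1.526 -0.94
vertex -2.852 0.721 -1.697
vertex -2.654 -0.333 -2.535
endloop
endfacet
facet normal 0.146 -0.775 -0.615
outer loop
vertex -2.654 -0.333 -2.535
vertex -1.328 -1.301 -1.003
vertex -2.259 -1.526 -0.94
endloop
endfacet
facet normal -0.146 0.774 0.616
outer loop
vertex -2.457 -0.472 -0.103
vertex -1.921 0.946 -1.76
vertex -2.852 0.721 -1.697
endloop
endfacet
facet normal 0.194 -0.588 0.785
outer loop
vertex -1.526 -0.247 -0.165
vertex -2.457 -0.472 -0.103
vertex -1.328 -1.301 -1.003
endloop
endfacet
facet normal -0.146 0.774 0.615
outer loop
vertex -1.526 -0.247 -0.165
vertex -1.921 0.946 -1.76
vertex -2.457 -0.472 -0.103
endloop
endfacet
facet normal -0.195 0.588 -0.785
outer loop
vertex -2.852 0.721 -1.697
vertex -1.921 0.946 -1.76
vertex -2.654 -0.333 -2.535
endloop
endfacet
facet normal 0.146 -0.774 -0.616
outer loop
vertex -1.723 -0.108 -2.597
vertex -1.328 -1.301 -1.003
vertex -2.654 -0.333 -2.535
endloop
endfacet
facet normal -0.194 0.587 -0.786
outer loop
vertex -2.654 -0.333 -2.535
vertex -1.921 0.946 -1.76
vertex -1.723 -0.108 -2.597
endloop
endfacet
facet normal 0.970 0.234 -0.065
outer loop
vertex -1.723 -0.108 -2.597
vertex -1.526 -0.247 -0.165
vertex -1.328 -1.301 -1.003
endloop
endfacet
facet normal 0.970 0.234 -0.065
outer loop
vertex -1.921 0.946 -1.76
vertex -1.526 -0.247 -0.165
vertex -1.723 -0.108 -2.597
endloop
endfacet

endsolid


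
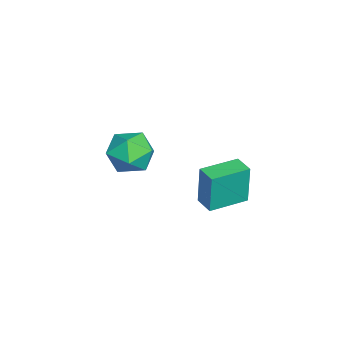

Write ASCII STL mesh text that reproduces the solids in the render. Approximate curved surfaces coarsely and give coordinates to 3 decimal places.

solid 
facet normal -0.279 0.887 0.368
outer loop
vertex -4.039 -1.5 -0.028
vertex -4.139 -2.005 1.113
vertex -3.052 -1.509 0.741
endloop
endfacet
facet normal 0.157 0.969 -0.190
outer loop
vertex -4.039 -1.5 -0.028
vertex -3.052 -1.509 0.741
vertex -2.902 -1.772 -0.473
endloop
endfacet
facet normal -0.140 0.645 -0.752
outer loop
vertex -4.039 -1.5 -0.028
vertex -2.902 -1.772 -0.473
vertex -3.897 -2.43 -0.852
endloop
endfacet
facet normal -0.760 0.362 -0.539
outer loop
vertex -4.039 -1.5 -0.028
vertex -3.897 -2.43 -0.852
vertex -4.661 -2.574 0.128
endloop
endfacet
facet normal -0.845 0.512 0.152
outer loop
vertex -4.039 -1.5 -0.028
vertex -4.661 -2.574 0.128
vertex -4.139 -2.005 1.113
endloop
endfacet
facet normal 0.771 0.635 -0.042
outer loop
vertex -2.902 -1.772 -0.473
vertex -3.052 -1.509 0.741
vertex -2.299 -2.446 0.392
endloop
endfacet
facet normal 0.066 0.503 0.862
outer loop
vertex -3.052 -1.509 0.741
vertex -4.139 -2.005 1.113
vertex -3.063 -2.59 1.372
endloop
endfacet
facet normal -0.852 -0.105 0.512
outer loop
vertex -4.139 -2.005 1.113
vertex -4.661 -2.574 0.128
vertex -4.058 -3.248 0.993
endloop
endfacet
facet normal -0.714 -0.347 -0.608
outer loop
vertex -4.661 -2.574 0.128
vertex -3.897 -2.43 -0.852
vertex -3.908 -3.511 -0.221
endloop
endfacet
facet normal 0.289 0.111 -0.951
outer loop
vertex -3.897 -2.43 -0.852
vertex -2.902 -1.772 -0.473
vertex -2.821 -3.015 -0.593
endloop
endfacet
facet normal 0.760 -0.362 0.539
outer loop
vertex -2.921 -3.52 0.548
vertex -2.299 -2.446 0.392
vertex -3.063 -2.59 1.372
endloop
endfacet
facet normal 0.140 -0.645 0.752
outer loop
vertex -2.921 -3.52 0.548
vertex -3.063 -2.59 1.372
vertex -4.058 -3.248 0.993
endloop
endfacet
facet normal -0.157 -0.969 0.190
outer loop
vertex -2.921 -3.52 0.548
vertex -4.058 -3.248 0.993
vertex -3.908 -3.511 -0.221
endloop
endfacet
facet normal 0.279 -0.887 -0.368
outer loop
vertex -2.921 -3.52 0.548
vertex -3.908 -3.511 -0.221
vertex -2.821 -3.015 -0.593
endloop
endfacet
facet normal 0.845 -0.512 -0.152
outer loop
vertex -2.921 -3.52 0.548
vertex -2.821 -3.015 -0.593
vertex -2.299 -2.446 0.392
endloop
endfacet
facet normal 0.714 0.347 0.608
outer loop
vertex -3.063 -2.59 1.372
vertex -2.299 -2.446 0.392
vertex -3.052 -1.509 0.741
endloop
endfacet
facet normal -0.289 -0.111 0.951
outer loop
vertex -4.058 -3.248 0.993
vertex -3.063 -2.59 1.372
vertex -4.139 -2.005 1.113
endloop
endfacet
facet normal -0.771 -0.635 0.042
outer loop
vertex -3.908 -3.511 -0.221
vertex -4.058 -3.248 0.993
vertex -4.661 -2.574 0.128
endloop
endfacet
facet normal -0.066 -0.503 -0.862
outer loop
vertex -2.821 -3.015 -0.593
vertex -3.908 -3.511 -0.221
vertex -3.897 -2.43 -0.852
endloop
endfacet
facet normal 0.852 0.105 -0.512
outer loop
vertex -2.299 -2.446 0.392
vertex -2.821 -3.015 -0.593
vertex -2.902 -1.772 -0.473
endloop
endfacet
facet normal -0.831 -0.557 0.018
outer loop
vertex 1.684 0.839 3.274
vertex 0.665 2.358 3.222
vertex 1.685 0.773 1.295
endloop
endfacet
facet normal 0.557 -0.830 0.028
outer loop
vertex 2.475 1.302 1.278
vertex 1.684 0.839 3.274
vertex 1.685 0.773 1.295
endloop
endfacet
facet normal -0.831 -0.556 0.017
outer loop
vertex 1.685 0.773 1.295
vertex 0.665 2.358 3.222
vertex 0.667 2.293 1.243
endloop
endfacet
facet normal 0.001 -0.034 -0.999
outer loop
vertex 0.667 2.293 1.243
vertex 2.475 1.302 1.278
vertex 1.685 0.773 1.295
endloop
endfacet
facet normal -0.001 0.034 0.999
outer loop
vertex 1.684 0.839 3.274
vertex 1.455 2.887 3.205
vertex 0.665 2.358 3.222
endloop
endfacet
facet normal 0.556 -0.830 0.028
outer loop
vertex 2.473 1.367 3.257
vertex 1.684 0.839 3.274
vertex 2.475 1.302 1.278
endloop
endfacet
facet normal -0.001 0.034 0.999
outer loop
vertex 2.473 1.367 3.257
vertex 1.455 2.887 3.205
vertex 1.684 0.839 3.274
endloop
endfacet
facet normal -0.557 0.830 -0.028
outer loop
vertex 0.665 2.358 3.222
vertex 1.455 2.887 3.205
vertex 0.667 2.293 1.243
endloop
endfacet
facet normal 0.001 -0.034 -0.999
outer loop
vertex 1.456 2.821 1.226
vertex 2.475 1.302 1.278
vertex 0.667 2.293 1.243
endloop
endfacet
facet normal -0.556 0.830 -0.028
outer loop
vertex 0.667 2.293 1.243
vertex 1.455 2.887 3.205
vertex 1.456 2.821 1.226
endloop
endfacet
facet normal 0.831 0.557 -0.017
outer loop
vertex 1.456 2.821 1.226
vertex 2.473 1.367 3.257
vertex 2.475 1.302 1.278
endloop
endfacet
facet normal 0.831 0.556 -0.018
outer loop
vertex 1.455 2.887 3.205
vertex 2.473 1.367 3.257
vertex 1.456 2.821 1.226
endloop
endfacet

endsolid


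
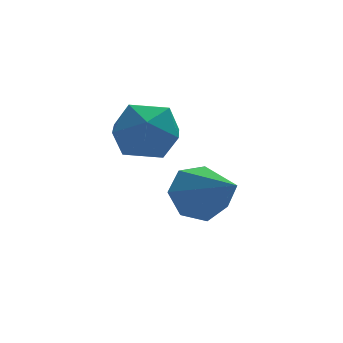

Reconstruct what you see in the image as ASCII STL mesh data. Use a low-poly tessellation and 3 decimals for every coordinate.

solid 
facet normal -0.272 0.818 0.507
outer loop
vertex -1.206 0.669 -0.578
vertex -0.98 0.269 0.188
vertex -0.374 0.749 -0.261
endloop
endfacet
facet normal -0.040 0.989 -0.146
outer loop
vertex -1.206 0.669 -0.578
vertex -0.374 0.749 -0.261
vertex -0.509 0.615 -1.134
endloop
endfacet
facet normal -0.445 0.645 -0.621
outer loop
vertex -1.206 0.669 -0.578
vertex -0.509 0.615 -1.134
vertex -1.197 0.053 -1.225
endloop
endfacet
facet normal -0.929 0.262 -0.262
outer loop
vertex -1.206 0.669 -0.578
vertex -1.197 0.053 -1.225
vertex -1.488 -0.162 -0.408
endloop
endfacet
facet normal -0.822 0.368 0.435
outer loop
vertex -1.206 0.669 -0.578
vertex -1.488 -0.162 -0.408
vertex -0.98 0.269 0.188
endloop
endfacet
facet normal 0.629 0.748 -0.212
outer loop
vertex -0.509 0.615 -1.134
vertex -0.374 0.749 -0.261
vertex 0.148 0.182 -0.712
endloop
endfacet
facet normal 0.254 0.470 0.845
outer loop
vertex -0.374 0.749 -0.261
vertex -0.98 0.269 0.188
vertex -0.143 -0.033 0.105
endloop
endfacet
facet normal -0.636 -0.256 0.728
outer loop
vertex -0.98 0.269 0.188
vertex -1.488 -0.162 -0.408
vertex -0.831 -0.595 0.014
endloop
endfacet
facet normal -0.810 -0.427 -0.401
outer loop
vertex -1.488 -0.162 -0.408
vertex -1.197 0.053 -1.225
vertex -0.966 -0.729 -0.859
endloop
endfacet
facet normal -0.028 0.193 -0.981
outer loop
vertex -1.197 0.053 -1.225
vertex -0.509 0.615 -1.134
vertex -0.36 -0.249 -1.308
endloop
endfacet
facet normal 0.929 -0.262 0.262
outer loop
vertex -0.134 -0.649 -0.542
vertex 0.148 0.182 -0.712
vertex -0.143 -0.033 0.105
endloop
endfacet
facet normal 0.445 -0.645 0.621
outer loop
vertex -0.134 -0.649 -0.542
vertex -0.143 -0.033 0.105
vertex -0.831 -0.595 0.014
endloop
endfacet
facet normal 0.040 -0.989 0.146
outer loop
vertex -0.134 -0.649 -0.542
vertex -0.831 -0.595 0.014
vertex -0.966 -0.729 -0.859
endloop
endfacet
facet normal 0.272 -0.818 -0.507
outer loop
vertex -0.134 -0.649 -0.542
vertex -0.966 -0.729 -0.859
vertex -0.36 -0.249 -1.308
endloop
endfacet
facet normal 0.822 -0.368 -0.435
outer loop
vertex -0.134 -0.649 -0.542
vertex -0.36 -0.249 -1.308
vertex 0.148 0.182 -0.712
endloop
endfacet
facet normal 0.810 0.427 0.401
outer loop
vertex -0.143 -0.033 0.105
vertex 0.148 0.182 -0.712
vertex -0.374 0.749 -0.261
endloop
endfacet
facet normal 0.028 -0.193 0.981
outer loop
vertex -0.831 -0.595 0.014
vertex -0.143 -0.033 0.105
vertex -0.98 0.269 0.188
endloop
endfacet
facet normal -0.629 -0.748 0.212
outer loop
vertex -0.966 -0.729 -0.859
vertex -0.831 -0.595 0.014
vertex -1.488 -0.162 -0.408
endloop
endfacet
facet normal -0.254 -0.470 -0.845
outer loop
vertex -0.36 -0.249 -1.308
vertex -0.966 -0.729 -0.859
vertex -1.197 0.053 -1.225
endloop
endfacet
facet normal 0.636 0.256 -0.728
outer loop
vertex 0.148 0.182 -0.712
vertex -0.36 -0.249 -1.308
vertex -0.509 0.615 -1.134
endloop
endfacet
facet normal -0.239 0.819 -0.522
outer loop
vertex 0.922 0.657 -2.227
vertex 0.628 0.192 -2.822
vertex 0.241 0.491 -2.176
endloop
endfacet
facet normal 0.036 0.156 0.987
outer loop
vertex 0.922 0.657 -2.227
vertex 0.241 0.491 -2.176
vertex 1.032 -1.192 -1.938
endloop
endfacet
facet normal -0.240 0.818 -0.522
outer loop
vertex 0.241 0.491 -2.176
vertex 0.628 0.192 -2.822
vertex -0.149 0.099 -2.611
endloop
endfacet
facet normal -0.637 -0.194 0.746
outer loop
vertex 0.241 0.491 -2.176
vertex -0.149 0.099 -2.611
vertex 1.032 -1.192 -1.938
endloop
endfacet
facet normal -0.240 0.818 -0.523
outer loop
vertex -0.149 0.099 -2.611
vertex 0.628 0.192 -2.822
vertex 0.047 -0.223 -3.205
endloop
endfacet
facet normal -0.759 -0.643 0.098
outer loop
vertex -0.149 0.099 -2.611
vertex 0.047 -0.223 -3.205
vertex 1.032 -1.192 -1.938
endloop
endfacet
facet normal -0.239 0.818 -0.523
outer loop
vertex 0.047 -0.223 -3.205
vertex 0.628 0.192 -2.822
vertex 0.68 -0.233 -3.51
endloop
endfacet
facet normal -0.238 -0.852 -0.466
outer loop
vertex 0.047 -0.223 -3.205
vertex 0.68 -0.233 -3.51
vertex 1.032 -1.192 -1.938
endloop
endfacet
facet normal -0.239 0.818 -0.523
outer loop
vertex 0.68 -0.233 -3.51
vertex 0.628 0.192 -2.822
vertex 1.274 0.077 -3.297
endloop
endfacet
facet normal 0.534 -0.663 -0.524
outer loop
vertex 0.68 -0.233 -3.51
vertex 1.274 0.077 -3.297
vertex 1.032 -1.192 -1.938
endloop
endfacet
facet normal -0.239 0.818 -0.523
outer loop
vertex 1.274 0.077 -3.297
vertex 0.628 0.192 -2.822
vertex 1.381 0.473 -2.726
endloop
endfacet
facet normal 0.975 -0.219 -0.031
outer loop
vertex 1.274 0.077 -3.297
vertex 1.381 0.473 -2.726
vertex 1.032 -1.192 -1.938
endloop
endfacet
facet normal -0.239 0.819 -0.522
outer loop
vertex 1.381 0.473 -2.726
vertex 0.628 0.192 -2.822
vertex 0.922 0.657 -2.227
endloop
endfacet
facet normal 0.754 0.145 0.640
outer loop
vertex 1.381 0.473 -2.726
vertex 0.922 0.657 -2.227
vertex 1.032 -1.192 -1.938
endloop
endfacet

endsolid


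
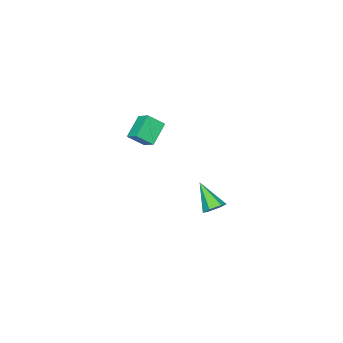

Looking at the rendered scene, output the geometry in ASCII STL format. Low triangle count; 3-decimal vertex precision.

solid 
facet normal -0.775 -0.176 0.607
outer loop
vertex 0.488 0.688 4.02
vertex -0.194 1.241 3.309
vertex 0.307 -0.141 3.549
endloop
endfacet
facet normal 0.604 -0.489 0.629
outer loop
vertex 1.454 0.119 2.651
vertex 0.488 0.688 4.02
vertex 0.307 -0.141 3.549
endloop
endfacet
facet normal -0.775 -0.176 0.607
outer loop
vertex 0.307 -0.141 3.549
vertex -0.194 1.241 3.309
vertex -0.375 0.412 2.838
endloop
endfacet
facet normal -0.186 -0.854 -0.485
outer loop
vertex -0.375 0.412 2.838
vertex 1.454 0.119 2.651
vertex 0.307 -0.141 3.549
endloop
endfacet
facet normal 0.186 0.854 0.485
outer loop
vertex 0.488 0.688 4.02
vertex 0.953 1.501 2.411
vertex -0.194 1.241 3.309
endloop
endfacet
facet normal 0.604 -0.489 0.629
outer loop
vertex 1.635 0.948 3.122
vertex 0.488 0.688 4.02
vertex 1.454 0.119 2.651
endloop
endfacet
facet normal 0.186 0.854 0.485
outer loop
vertex 1.635 0.948 3.122
vertex 0.953 1.501 2.411
vertex 0.488 0.688 4.02
endloop
endfacet
facet normal -0.604 0.489 -0.629
outer loop
vertex -0.194 1.241 3.309
vertex 0.953 1.501 2.411
vertex -0.375 0.412 2.838
endloop
endfacet
facet normal -0.186 -0.854 -0.485
outer loop
vertex 0.772 0.672 1.94
vertex 1.454 0.119 2.651
vertex -0.375 0.412 2.838
endloop
endfacet
facet normal -0.604 0.489 -0.629
outer loop
vertex -0.375 0.412 2.838
vertex 0.953 1.501 2.411
vertex 0.772 0.672 1.94
endloop
endfacet
facet normal 0.775 0.176 -0.607
outer loop
vertex 0.772 0.672 1.94
vertex 1.635 0.948 3.122
vertex 1.454 0.119 2.651
endloop
endfacet
facet normal 0.775 0.176 -0.607
outer loop
vertex 0.953 1.501 2.411
vertex 1.635 0.948 3.122
vertex 0.772 0.672 1.94
endloop
endfacet
facet normal 0.158 0.703 -0.693
outer loop
vertex -2.494 1.84 -4.393
vertex -3.071 2.164 -4.196
vertex -2.468 2.321 -3.899
endloop
endfacet
facet normal 0.893 -0.345 0.289
outer loop
vertex -2.494 1.84 -4.393
vertex -2.468 2.321 -3.899
vertex -3.369 0.836 -2.884
endloop
endfacet
facet normal 0.159 0.702 -0.694
outer loop
vertex -2.468 2.321 -3.899
vertex -3.071 2.164 -4.196
vertex -3.045 2.645 -3.703
endloop
endfacet
facet normal 0.453 0.299 0.840
outer loop
vertex -2.468 2.321 -3.899
vertex -3.045 2.645 -3.703
vertex -3.369 0.836 -2.884
endloop
endfacet
facet normal 0.158 0.703 -0.694
outer loop
vertex -3.045 2.645 -3.703
vertex -3.071 2.164 -4.196
vertex -3.647 2.488 -3.999
endloop
endfacet
facet normal -0.486 0.431 0.760
outer loop
vertex -3.045 2.645 -3.703
vertex -3.647 2.488 -3.999
vertex -3.369 0.836 -2.884
endloop
endfacet
facet normal 0.158 0.703 -0.694
outer loop
vertex -3.647 2.488 -3.999
vertex -3.071 2.164 -4.196
vertex -3.673 2.006 -4.493
endloop
endfacet
facet normal -0.988 -0.079 0.129
outer loop
vertex -3.647 2.488 -3.999
vertex -3.673 2.006 -4.493
vertex -3.369 0.836 -2.884
endloop
endfacet
facet normal 0.158 0.702 -0.695
outer loop
vertex -3.673 2.006 -4.493
vertex -3.071 2.164 -4.196
vertex -3.097 1.682 -4.689
endloop
endfacet
facet normal -0.549 -0.722 -0.421
outer loop
vertex -3.673 2.006 -4.493
vertex -3.097 1.682 -4.689
vertex -3.369 0.836 -2.884
endloop
endfacet
facet normal 0.157 0.702 -0.695
outer loop
vertex -3.097 1.682 -4.689
vertex -3.071 2.164 -4.196
vertex -2.494 1.84 -4.393
endloop
endfacet
facet normal 0.392 -0.854 -0.341
outer loop
vertex -3.097 1.682 -4.689
vertex -2.494 1.84 -4.393
vertex -3.369 0.836 -2.884
endloop
endfacet

endsolid


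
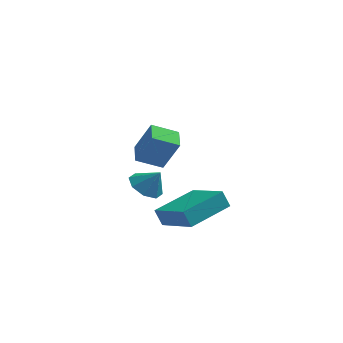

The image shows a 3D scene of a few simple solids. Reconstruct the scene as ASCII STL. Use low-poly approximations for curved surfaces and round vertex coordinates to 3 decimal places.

solid 
facet normal -0.586 -0.792 -0.172
outer loop
vertex 3.078 -5.353 0.741
vertex 1.667 -4.148 -0.006
vertex 3.413 -5.435 -0.024
endloop
endfacet
facet normal 0.705 -0.603 0.373
outer loop
vertex 4.673 -3.732 0.346
vertex 3.078 -5.353 0.741
vertex 3.413 -5.435 -0.024
endloop
endfacet
facet normal -0.586 -0.792 -0.172
outer loop
vertex 3.413 -5.435 -0.024
vertex 1.667 -4.148 -0.006
vertex 2.003 -4.23 -0.771
endloop
endfacet
facet normal 0.400 -0.098 -0.912
outer loop
vertex 2.003 -4.23 -0.771
vertex 4.673 -3.732 0.346
vertex 3.413 -5.435 -0.024
endloop
endfacet
facet normal -0.399 0.097 0.912
outer loop
vertex 3.078 -5.353 0.741
vertex 2.927 -2.445 0.364
vertex 1.667 -4.148 -0.006
endloop
endfacet
facet normal 0.705 -0.602 0.374
outer loop
vertex 4.337 -3.65 1.111
vertex 3.078 -5.353 0.741
vertex 4.673 -3.732 0.346
endloop
endfacet
facet normal -0.400 0.097 0.911
outer loop
vertex 4.337 -3.65 1.111
vertex 2.927 -2.445 0.364
vertex 3.078 -5.353 0.741
endloop
endfacet
facet normal -0.705 0.603 -0.374
outer loop
vertex 1.667 -4.148 -0.006
vertex 2.927 -2.445 0.364
vertex 2.003 -4.23 -0.771
endloop
endfacet
facet normal 0.399 -0.097 -0.912
outer loop
vertex 3.262 -2.527 -0.401
vertex 4.673 -3.732 0.346
vertex 2.003 -4.23 -0.771
endloop
endfacet
facet normal -0.705 0.603 -0.373
outer loop
vertex 2.003 -4.23 -0.771
vertex 2.927 -2.445 0.364
vertex 3.262 -2.527 -0.401
endloop
endfacet
facet normal 0.585 0.792 0.172
outer loop
vertex 3.262 -2.527 -0.401
vertex 4.337 -3.65 1.111
vertex 4.673 -3.732 0.346
endloop
endfacet
facet normal 0.586 0.792 0.172
outer loop
vertex 2.927 -2.445 0.364
vertex 4.337 -3.65 1.111
vertex 3.262 -2.527 -0.401
endloop
endfacet
facet normal -0.864 -0.298 0.407
outer loop
vertex 1.688 -4.674 4.407
vertex 1.45 -3.676 4.632
vertex 0.976 -4.527 3.004
endloop
endfacet
facet normal 0.226 -0.950 -0.214
outer loop
vertex 2.03 -4.164 2.508
vertex 1.688 -4.674 4.407
vertex 0.976 -4.527 3.004
endloop
endfacet
facet normal -0.864 -0.298 0.407
outer loop
vertex 0.976 -4.527 3.004
vertex 1.45 -3.676 4.632
vertex 0.738 -3.529 3.229
endloop
endfacet
facet normal -0.450 0.093 -0.888
outer loop
vertex 0.738 -3.529 3.229
vertex 2.03 -4.164 2.508
vertex 0.976 -4.527 3.004
endloop
endfacet
facet normal 0.450 -0.093 0.888
outer loop
vertex 1.688 -4.674 4.407
vertex 2.504 -3.313 4.136
vertex 1.45 -3.676 4.632
endloop
endfacet
facet normal 0.226 -0.950 -0.214
outer loop
vertex 2.742 -4.311 3.911
vertex 1.688 -4.674 4.407
vertex 2.03 -4.164 2.508
endloop
endfacet
facet normal 0.450 -0.093 0.888
outer loop
vertex 2.742 -4.311 3.911
vertex 2.504 -3.313 4.136
vertex 1.688 -4.674 4.407
endloop
endfacet
facet normal -0.226 0.950 0.214
outer loop
vertex 1.45 -3.676 4.632
vertex 2.504 -3.313 4.136
vertex 0.738 -3.529 3.229
endloop
endfacet
facet normal -0.450 0.093 -0.888
outer loop
vertex 1.792 -3.166 2.733
vertex 2.03 -4.164 2.508
vertex 0.738 -3.529 3.229
endloop
endfacet
facet normal -0.226 0.950 0.214
outer loop
vertex 0.738 -3.529 3.229
vertex 2.504 -3.313 4.136
vertex 1.792 -3.166 2.733
endloop
endfacet
facet normal 0.864 0.298 -0.407
outer loop
vertex 1.792 -3.166 2.733
vertex 2.742 -4.311 3.911
vertex 2.03 -4.164 2.508
endloop
endfacet
facet normal 0.864 0.298 -0.407
outer loop
vertex 2.504 -3.313 4.136
vertex 2.742 -4.311 3.911
vertex 1.792 -3.166 2.733
endloop
endfacet
facet normal -0.582 0.043 -0.812
outer loop
vertex 0.866 0.059 -1.736
vertex 0.299 0.575 -1.303
vertex 1.009 0.714 -1.804
endloop
endfacet
facet normal 0.977 -0.213 0.005
outer loop
vertex 0.866 0.059 -1.736
vertex 1.009 0.714 -1.804
vertex 0.961 0.525 -0.377
endloop
endfacet
facet normal -0.582 0.044 -0.812
outer loop
vertex 1.009 0.714 -1.804
vertex 0.299 0.575 -1.303
vertex 0.737 1.287 -1.578
endloop
endfacet
facet normal 0.913 0.400 0.084
outer loop
vertex 1.009 0.714 -1.804
vertex 0.737 1.287 -1.578
vertex 0.961 0.525 -0.377
endloop
endfacet
facet normal -0.581 0.043 -0.813
outer loop
vertex 0.737 1.287 -1.578
vertex 0.299 0.575 -1.303
vertex 0.208 1.443 -1.192
endloop
endfacet
facet normal 0.511 0.766 0.391
outer loop
vertex 0.737 1.287 -1.578
vertex 0.208 1.443 -1.192
vertex 0.961 0.525 -0.377
endloop
endfacet
facet normal -0.580 0.043 -0.813
outer loop
vertex 0.208 1.443 -1.192
vertex 0.299 0.575 -1.303
vertex -0.268 1.09 -0.871
endloop
endfacet
facet normal 0.007 0.667 0.745
outer loop
vertex 0.208 1.443 -1.192
vertex -0.268 1.09 -0.871
vertex 0.961 0.525 -0.377
endloop
endfacet
facet normal -0.580 0.043 -0.813
outer loop
vertex -0.268 1.09 -0.871
vertex 0.299 0.575 -1.303
vertex -0.412 0.436 -0.803
endloop
endfacet
facet normal -0.302 0.164 0.939
outer loop
vertex -0.268 1.09 -0.871
vertex -0.412 0.436 -0.803
vertex 0.961 0.525 -0.377
endloop
endfacet
facet normal -0.580 0.043 -0.813
outer loop
vertex -0.412 0.436 -0.803
vertex 0.299 0.575 -1.303
vertex -0.139 -0.137 -1.028
endloop
endfacet
facet normal -0.238 -0.451 0.860
outer loop
vertex -0.412 0.436 -0.803
vertex -0.139 -0.137 -1.028
vertex 0.961 0.525 -0.377
endloop
endfacet
facet normal -0.581 0.044 -0.812
outer loop
vertex -0.139 -0.137 -1.028
vertex 0.299 0.575 -1.303
vertex 0.39 -0.293 -1.415
endloop
endfacet
facet normal 0.164 -0.817 0.553
outer loop
vertex -0.139 -0.137 -1.028
vertex 0.39 -0.293 -1.415
vertex 0.961 0.525 -0.377
endloop
endfacet
facet normal -0.581 0.044 -0.813
outer loop
vertex 0.39 -0.293 -1.415
vertex 0.299 0.575 -1.303
vertex 0.866 0.059 -1.736
endloop
endfacet
facet normal 0.666 -0.719 0.200
outer loop
vertex 0.39 -0.293 -1.415
vertex 0.866 0.059 -1.736
vertex 0.961 0.525 -0.377
endloop
endfacet

endsolid


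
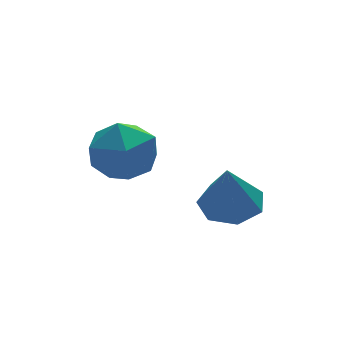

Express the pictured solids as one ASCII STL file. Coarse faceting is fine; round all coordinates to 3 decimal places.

solid 
facet normal -0.961 -0.118 -0.251
outer loop
vertex 0.863 2.0 0.796
vertex 0.931 1.162 0.931
vertex 0.701 1.678 1.568
endloop
endfacet
facet normal -0.851 0.523 0.040
outer loop
vertex 0.863 2.0 0.796
vertex 0.701 1.678 1.568
vertex 1.143 2.403 1.492
endloop
endfacet
facet normal -0.361 0.863 -0.354
outer loop
vertex 0.863 2.0 0.796
vertex 1.143 2.403 1.492
vertex 1.646 2.333 0.809
endloop
endfacet
facet normal -0.168 0.430 -0.887
outer loop
vertex 0.863 2.0 0.796
vertex 1.646 2.333 0.809
vertex 1.515 1.567 0.462
endloop
endfacet
facet normal -0.539 -0.176 -0.824
outer loop
vertex 0.863 2.0 0.796
vertex 1.515 1.567 0.462
vertex 0.931 1.162 0.931
endloop
endfacet
facet normal -0.581 0.427 0.693
outer loop
vertex 1.143 2.403 1.492
vertex 0.701 1.678 1.568
vertex 1.385 1.813 2.058
endloop
endfacet
facet normal -0.758 -0.613 0.223
outer loop
vertex 0.701 1.678 1.568
vertex 0.931 1.162 0.931
vertex 1.254 1.047 1.711
endloop
endfacet
facet normal -0.076 -0.706 -0.704
outer loop
vertex 0.931 1.162 0.931
vertex 1.515 1.567 0.462
vertex 1.757 0.977 1.028
endloop
endfacet
facet normal 0.523 0.276 -0.806
outer loop
vertex 1.515 1.567 0.462
vertex 1.646 2.333 0.809
vertex 2.199 1.702 0.952
endloop
endfacet
facet normal 0.212 0.976 0.056
outer loop
vertex 1.646 2.333 0.809
vertex 1.143 2.403 1.492
vertex 1.969 2.218 1.589
endloop
endfacet
facet normal 0.168 -0.430 0.887
outer loop
vertex 2.037 1.38 1.724
vertex 1.385 1.813 2.058
vertex 1.254 1.047 1.711
endloop
endfacet
facet normal 0.361 -0.863 0.354
outer loop
vertex 2.037 1.38 1.724
vertex 1.254 1.047 1.711
vertex 1.757 0.977 1.028
endloop
endfacet
facet normal 0.851 -0.523 -0.040
outer loop
vertex 2.037 1.38 1.724
vertex 1.757 0.977 1.028
vertex 2.199 1.702 0.952
endloop
endfacet
facet normal 0.961 0.118 0.251
outer loop
vertex 2.037 1.38 1.724
vertex 2.199 1.702 0.952
vertex 1.969 2.218 1.589
endloop
endfacet
facet normal 0.539 0.176 0.824
outer loop
vertex 2.037 1.38 1.724
vertex 1.969 2.218 1.589
vertex 1.385 1.813 2.058
endloop
endfacet
facet normal -0.523 -0.276 0.806
outer loop
vertex 1.254 1.047 1.711
vertex 1.385 1.813 2.058
vertex 0.701 1.678 1.568
endloop
endfacet
facet normal -0.212 -0.976 -0.056
outer loop
vertex 1.757 0.977 1.028
vertex 1.254 1.047 1.711
vertex 0.931 1.162 0.931
endloop
endfacet
facet normal 0.581 -0.427 -0.693
outer loop
vertex 2.199 1.702 0.952
vertex 1.757 0.977 1.028
vertex 1.515 1.567 0.462
endloop
endfacet
facet normal 0.758 0.613 -0.223
outer loop
vertex 1.969 2.218 1.589
vertex 2.199 1.702 0.952
vertex 1.646 2.333 0.809
endloop
endfacet
facet normal 0.076 0.706 0.704
outer loop
vertex 1.385 1.813 2.058
vertex 1.969 2.218 1.589
vertex 1.143 2.403 1.492
endloop
endfacet
facet normal 0.195 0.237 -0.952
outer loop
vertex 3.88 1.2 -0.003
vertex 3.428 0.685 -0.224
vertex 3.285 1.376 -0.081
endloop
endfacet
facet normal 0.127 0.729 0.673
outer loop
vertex 3.88 1.2 -0.003
vertex 3.285 1.376 -0.081
vertex 3.172 0.375 1.024
endloop
endfacet
facet normal 0.195 0.237 -0.952
outer loop
vertex 3.285 1.376 -0.081
vertex 3.428 0.685 -0.224
vertex 2.798 1.031 -0.267
endloop
endfacet
facet normal -0.621 0.612 0.491
outer loop
vertex 3.285 1.376 -0.081
vertex 2.798 1.031 -0.267
vertex 3.172 0.375 1.024
endloop
endfacet
facet normal 0.194 0.235 -0.952
outer loop
vertex 2.798 1.031 -0.267
vertex 3.428 0.685 -0.224
vertex 2.785 0.426 -0.419
endloop
endfacet
facet normal -0.965 -0.044 0.257
outer loop
vertex 2.798 1.031 -0.267
vertex 2.785 0.426 -0.419
vertex 3.172 0.375 1.024
endloop
endfacet
facet normal 0.194 0.236 -0.952
outer loop
vertex 2.785 0.426 -0.419
vertex 3.428 0.685 -0.224
vertex 3.256 0.015 -0.425
endloop
endfacet
facet normal -0.649 -0.746 0.148
outer loop
vertex 2.785 0.426 -0.419
vertex 3.256 0.015 -0.425
vertex 3.172 0.375 1.024
endloop
endfacet
facet normal 0.195 0.236 -0.952
outer loop
vertex 3.256 0.015 -0.425
vertex 3.428 0.685 -0.224
vertex 3.856 0.109 -0.279
endloop
endfacet
facet normal 0.092 -0.965 0.245
outer loop
vertex 3.256 0.015 -0.425
vertex 3.856 0.109 -0.279
vertex 3.172 0.375 1.024
endloop
endfacet
facet normal 0.196 0.236 -0.952
outer loop
vertex 3.856 0.109 -0.279
vertex 3.428 0.685 -0.224
vertex 4.134 0.636 -0.091
endloop
endfacet
facet normal 0.697 -0.537 0.475
outer loop
vertex 3.856 0.109 -0.279
vertex 4.134 0.636 -0.091
vertex 3.172 0.375 1.024
endloop
endfacet
facet normal 0.196 0.237 -0.952
outer loop
vertex 4.134 0.636 -0.091
vertex 3.428 0.685 -0.224
vertex 3.88 1.2 -0.003
endloop
endfacet
facet normal 0.713 0.217 0.666
outer loop
vertex 4.134 0.636 -0.091
vertex 3.88 1.2 -0.003
vertex 3.172 0.375 1.024
endloop
endfacet

endsolid


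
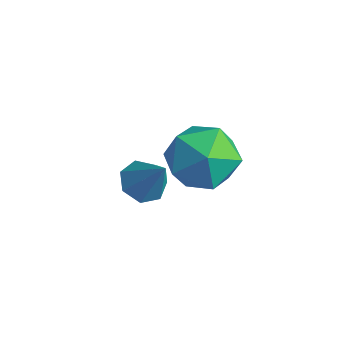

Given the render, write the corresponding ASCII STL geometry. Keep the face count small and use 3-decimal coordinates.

solid 
facet normal -0.574 -0.080 -0.815
outer loop
vertex -3.219 -3.451 -2.282
vertex -3.695 -2.979 -1.993
vertex -3.115 -2.84 -2.415
endloop
endfacet
facet normal 0.966 -0.200 -0.163
outer loop
vertex -3.219 -3.451 -2.282
vertex -3.115 -2.84 -2.415
vertex -2.845 -2.861 -0.787
endloop
endfacet
facet normal -0.574 -0.080 -0.815
outer loop
vertex -3.115 -2.84 -2.415
vertex -3.695 -2.979 -1.993
vertex -3.448 -2.334 -2.23
endloop
endfacet
facet normal 0.807 0.577 -0.126
outer loop
vertex -3.115 -2.84 -2.415
vertex -3.448 -2.334 -2.23
vertex -2.845 -2.861 -0.787
endloop
endfacet
facet normal -0.573 -0.080 -0.815
outer loop
vertex -3.448 -2.334 -2.23
vertex -3.695 -2.979 -1.993
vertex -3.967 -2.314 -1.867
endloop
endfacet
facet normal 0.215 0.943 0.255
outer loop
vertex -3.448 -2.334 -2.23
vertex -3.967 -2.314 -1.867
vertex -2.845 -2.861 -0.787
endloop
endfacet
facet normal -0.573 -0.080 -0.815
outer loop
vertex -3.967 -2.314 -1.867
vertex -3.695 -2.979 -1.993
vertex -4.281 -2.794 -1.599
endloop
endfacet
facet normal -0.362 0.624 0.692
outer loop
vertex -3.967 -2.314 -1.867
vertex -4.281 -2.794 -1.599
vertex -2.845 -2.861 -0.787
endloop
endfacet
facet normal -0.573 -0.080 -0.815
outer loop
vertex -4.281 -2.794 -1.599
vertex -3.695 -2.979 -1.993
vertex -4.153 -3.414 -1.628
endloop
endfacet
facet normal -0.492 -0.142 0.859
outer loop
vertex -4.281 -2.794 -1.599
vertex -4.153 -3.414 -1.628
vertex -2.845 -2.861 -0.787
endloop
endfacet
facet normal -0.574 -0.079 -0.815
outer loop
vertex -4.153 -3.414 -1.628
vertex -3.695 -2.979 -1.993
vertex -3.681 -3.706 -1.932
endloop
endfacet
facet normal -0.076 -0.775 0.627
outer loop
vertex -4.153 -3.414 -1.628
vertex -3.681 -3.706 -1.932
vertex -2.845 -2.861 -0.787
endloop
endfacet
facet normal -0.574 -0.079 -0.815
outer loop
vertex -3.681 -3.706 -1.932
vertex -3.695 -2.979 -1.993
vertex -3.219 -3.451 -2.282
endloop
endfacet
facet normal 0.573 -0.801 0.173
outer loop
vertex -3.681 -3.706 -1.932
vertex -3.219 -3.451 -2.282
vertex -2.845 -2.861 -0.787
endloop
endfacet
facet normal 0.101 -0.152 0.983
outer loop
vertex -1.115 -2.459 2.037
vertex -1.62 -3.483 1.931
vertex -0.482 -3.391 1.828
endloop
endfacet
facet normal 0.627 0.262 0.734
outer loop
vertex -1.115 -2.459 2.037
vertex -0.482 -3.391 1.828
vertex -0.254 -2.409 1.283
endloop
endfacet
facet normal 0.331 0.838 0.434
outer loop
vertex -1.115 -2.459 2.037
vertex -0.254 -2.409 1.283
vertex -1.25 -1.894 1.049
endloop
endfacet
facet normal -0.378 0.781 0.498
outer loop
vertex -1.115 -2.459 2.037
vertex -1.25 -1.894 1.049
vertex -2.095 -2.558 1.449
endloop
endfacet
facet normal -0.520 0.170 0.837
outer loop
vertex -1.115 -2.459 2.037
vertex -2.095 -2.558 1.449
vertex -1.62 -3.483 1.931
endloop
endfacet
facet normal 0.969 -0.101 0.224
outer loop
vertex -0.254 -2.409 1.283
vertex -0.482 -3.391 1.828
vertex -0.225 -3.402 0.711
endloop
endfacet
facet normal 0.119 -0.770 0.627
outer loop
vertex -0.482 -3.391 1.828
vertex -1.62 -3.483 1.931
vertex -1.07 -4.066 1.111
endloop
endfacet
facet normal -0.886 -0.251 0.391
outer loop
vertex -1.62 -3.483 1.931
vertex -2.095 -2.558 1.449
vertex -2.066 -3.551 0.877
endloop
endfacet
facet normal -0.655 0.739 -0.158
outer loop
vertex -2.095 -2.558 1.449
vertex -1.25 -1.894 1.049
vertex -1.838 -2.569 0.332
endloop
endfacet
facet normal 0.491 0.831 -0.261
outer loop
vertex -1.25 -1.894 1.049
vertex -0.254 -2.409 1.283
vertex -0.7 -2.477 0.229
endloop
endfacet
facet normal 0.378 -0.781 -0.498
outer loop
vertex -1.205 -3.501 0.123
vertex -0.225 -3.402 0.711
vertex -1.07 -4.066 1.111
endloop
endfacet
facet normal -0.331 -0.838 -0.434
outer loop
vertex -1.205 -3.501 0.123
vertex -1.07 -4.066 1.111
vertex -2.066 -3.551 0.877
endloop
endfacet
facet normal -0.627 -0.262 -0.734
outer loop
vertex -1.205 -3.501 0.123
vertex -2.066 -3.551 0.877
vertex -1.838 -2.569 0.332
endloop
endfacet
facet normal -0.101 0.152 -0.983
outer loop
vertex -1.205 -3.501 0.123
vertex -1.838 -2.569 0.332
vertex -0.7 -2.477 0.229
endloop
endfacet
facet normal 0.520 -0.170 -0.837
outer loop
vertex -1.205 -3.501 0.123
vertex -0.7 -2.477 0.229
vertex -0.225 -3.402 0.711
endloop
endfacet
facet normal 0.655 -0.739 0.158
outer loop
vertex -1.07 -4.066 1.111
vertex -0.225 -3.402 0.711
vertex -0.482 -3.391 1.828
endloop
endfacet
facet normal -0.491 -0.831 0.261
outer loop
vertex -2.066 -3.551 0.877
vertex -1.07 -4.066 1.111
vertex -1.62 -3.483 1.931
endloop
endfacet
facet normal -0.969 0.101 -0.224
outer loop
vertex -1.838 -2.569 0.332
vertex -2.066 -3.551 0.877
vertex -2.095 -2.558 1.449
endloop
endfacet
facet normal -0.119 0.770 -0.627
outer loop
vertex -0.7 -2.477 0.229
vertex -1.838 -2.569 0.332
vertex -1.25 -1.894 1.049
endloop
endfacet
facet normal 0.886 0.251 -0.391
outer loop
vertex -0.225 -3.402 0.711
vertex -0.7 -2.477 0.229
vertex -0.254 -2.409 1.283
endloop
endfacet

endsolid


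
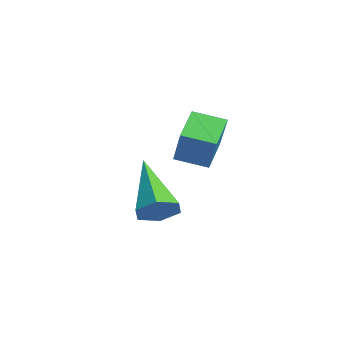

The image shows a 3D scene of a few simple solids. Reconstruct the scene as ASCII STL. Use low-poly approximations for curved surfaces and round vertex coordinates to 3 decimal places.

solid 
facet normal 0.788 -0.035 -0.615
outer loop
vertex 2.415 2.588 1.309
vertex 2.148 2.169 0.991
vertex 2.068 2.738 0.856
endloop
endfacet
facet normal -0.034 0.941 0.338
outer loop
vertex 2.415 2.588 1.309
vertex 2.068 2.738 0.856
vertex 0.692 2.231 2.129
endloop
endfacet
facet normal 0.788 -0.035 -0.615
outer loop
vertex 2.068 2.738 0.856
vertex 2.148 2.169 0.991
vertex 1.801 2.319 0.538
endloop
endfacet
facet normal -0.614 0.687 -0.390
outer loop
vertex 2.068 2.738 0.856
vertex 1.801 2.319 0.538
vertex 0.692 2.231 2.129
endloop
endfacet
facet normal 0.788 -0.033 -0.615
outer loop
vertex 1.801 2.319 0.538
vertex 2.148 2.169 0.991
vertex 1.882 1.75 0.672
endloop
endfacet
facet normal -0.789 -0.245 -0.563
outer loop
vertex 1.801 2.319 0.538
vertex 1.882 1.75 0.672
vertex 0.692 2.231 2.129
endloop
endfacet
facet normal 0.788 -0.033 -0.615
outer loop
vertex 1.882 1.75 0.672
vertex 2.148 2.169 0.991
vertex 2.229 1.6 1.125
endloop
endfacet
facet normal -0.385 -0.923 -0.010
outer loop
vertex 1.882 1.75 0.672
vertex 2.229 1.6 1.125
vertex 0.692 2.231 2.129
endloop
endfacet
facet normal 0.787 -0.033 -0.617
outer loop
vertex 2.229 1.6 1.125
vertex 2.148 2.169 0.991
vertex 2.496 2.019 1.443
endloop
endfacet
facet normal 0.194 -0.669 0.718
outer loop
vertex 2.229 1.6 1.125
vertex 2.496 2.019 1.443
vertex 0.692 2.231 2.129
endloop
endfacet
facet normal 0.787 -0.033 -0.617
outer loop
vertex 2.496 2.019 1.443
vertex 2.148 2.169 0.991
vertex 2.415 2.588 1.309
endloop
endfacet
facet normal 0.370 0.263 0.891
outer loop
vertex 2.496 2.019 1.443
vertex 2.415 2.588 1.309
vertex 0.692 2.231 2.129
endloop
endfacet
facet normal -0.710 0.503 0.492
outer loop
vertex 3.05 2.694 4.381
vertex 3.412 3.419 4.162
vertex 2.426 2.723 3.451
endloop
endfacet
facet normal -0.430 -0.864 0.261
outer loop
vertex 3.108 2.241 2.978
vertex 3.05 2.694 4.381
vertex 2.426 2.723 3.451
endloop
endfacet
facet normal -0.710 0.503 0.493
outer loop
vertex 2.426 2.723 3.451
vertex 3.412 3.419 4.162
vertex 2.788 3.449 3.232
endloop
endfacet
facet normal -0.557 0.027 -0.830
outer loop
vertex 2.788 3.449 3.232
vertex 3.108 2.241 2.978
vertex 2.426 2.723 3.451
endloop
endfacet
facet normal 0.557 -0.027 0.830
outer loop
vertex 3.05 2.694 4.381
vertex 4.094 2.937 3.689
vertex 3.412 3.419 4.162
endloop
endfacet
facet normal -0.431 -0.864 0.261
outer loop
vertex 3.732 2.211 3.908
vertex 3.05 2.694 4.381
vertex 3.108 2.241 2.978
endloop
endfacet
facet normal 0.557 -0.027 0.830
outer loop
vertex 3.732 2.211 3.908
vertex 4.094 2.937 3.689
vertex 3.05 2.694 4.381
endloop
endfacet
facet normal 0.430 0.864 -0.261
outer loop
vertex 3.412 3.419 4.162
vertex 4.094 2.937 3.689
vertex 2.788 3.449 3.232
endloop
endfacet
facet normal -0.557 0.027 -0.830
outer loop
vertex 3.47 2.966 2.759
vertex 3.108 2.241 2.978
vertex 2.788 3.449 3.232
endloop
endfacet
facet normal 0.430 0.864 -0.262
outer loop
vertex 2.788 3.449 3.232
vertex 4.094 2.937 3.689
vertex 3.47 2.966 2.759
endloop
endfacet
facet normal 0.710 -0.503 -0.493
outer loop
vertex 3.47 2.966 2.759
vertex 3.732 2.211 3.908
vertex 3.108 2.241 2.978
endloop
endfacet
facet normal 0.710 -0.503 -0.492
outer loop
vertex 4.094 2.937 3.689
vertex 3.732 2.211 3.908
vertex 3.47 2.966 2.759
endloop
endfacet

endsolid
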